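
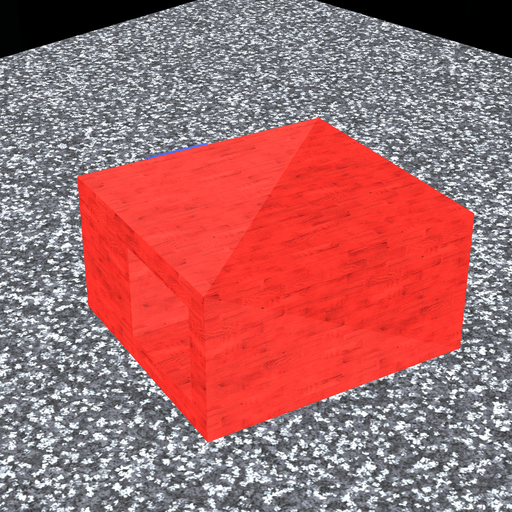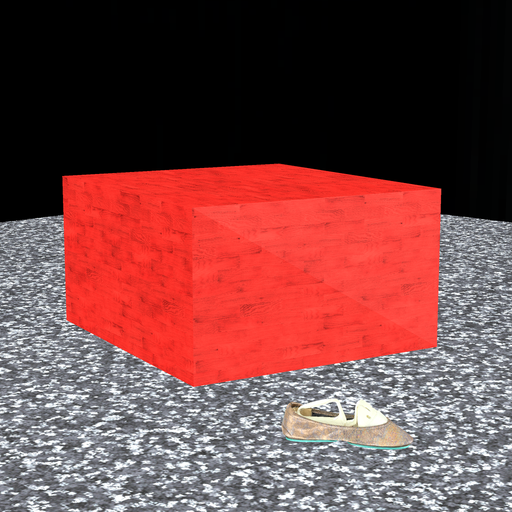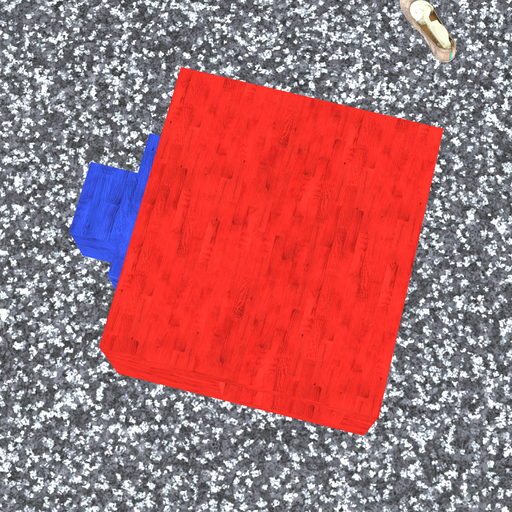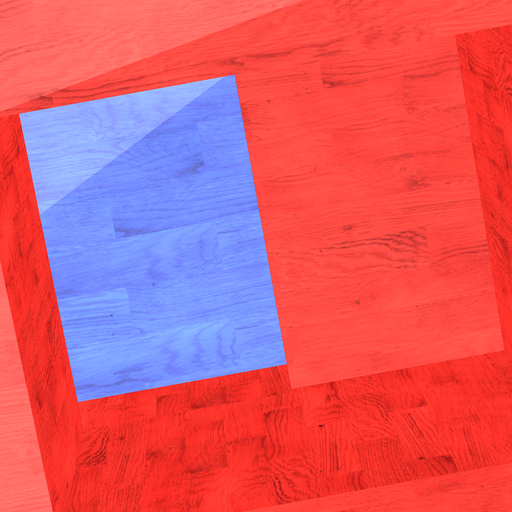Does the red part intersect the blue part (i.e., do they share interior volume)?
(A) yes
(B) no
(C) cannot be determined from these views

(A) yes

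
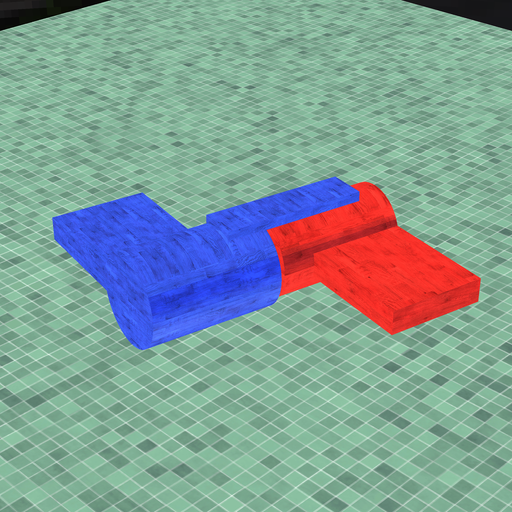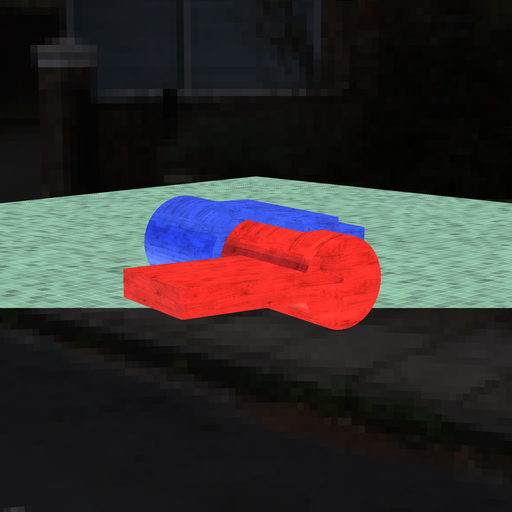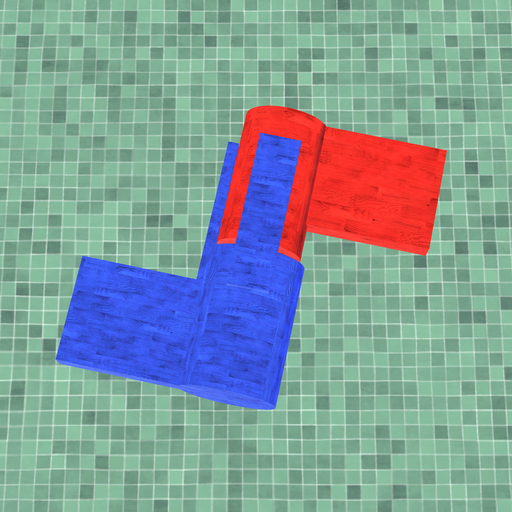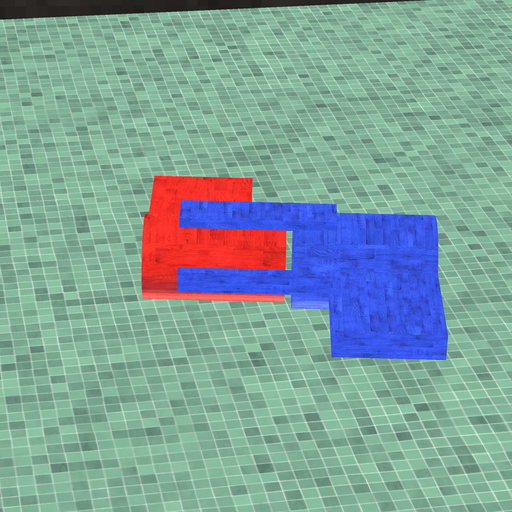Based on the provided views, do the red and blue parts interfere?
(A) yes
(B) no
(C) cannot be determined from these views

(B) no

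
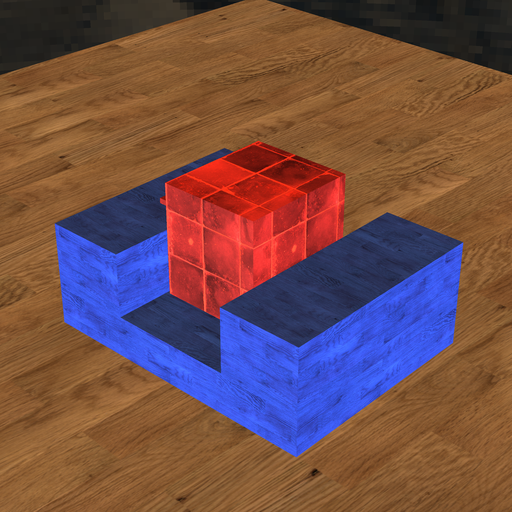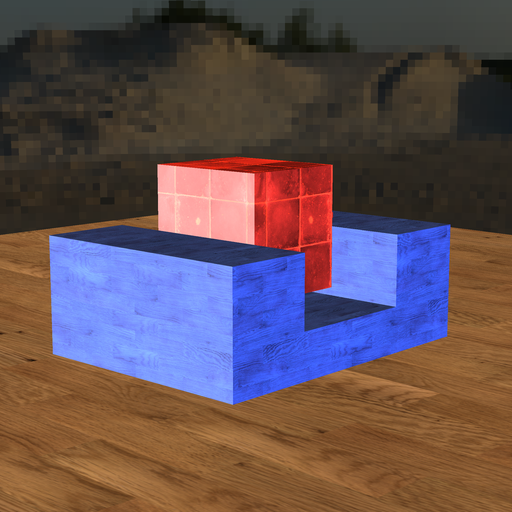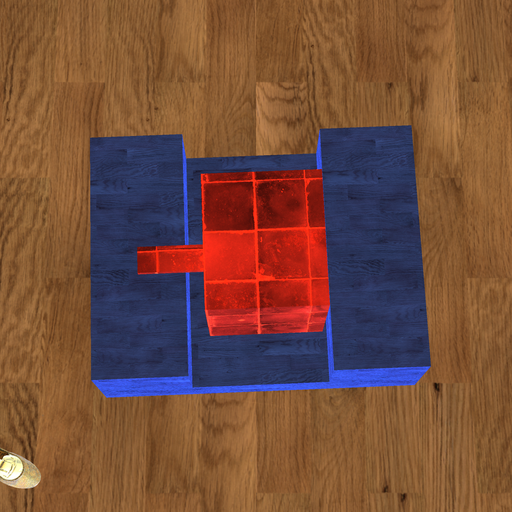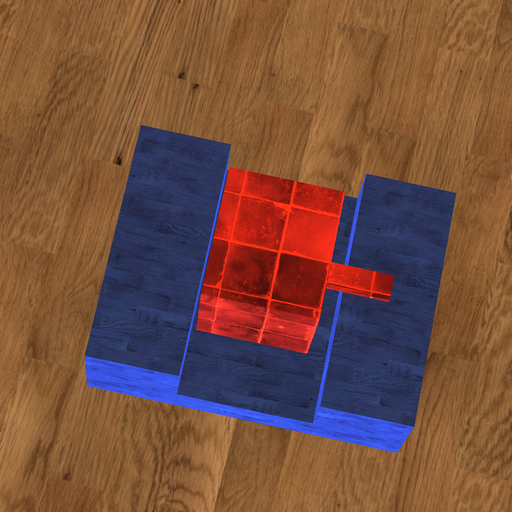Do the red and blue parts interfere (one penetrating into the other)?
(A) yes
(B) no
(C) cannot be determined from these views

(B) no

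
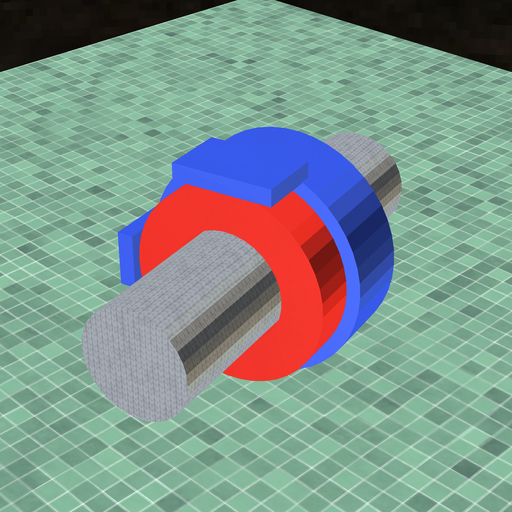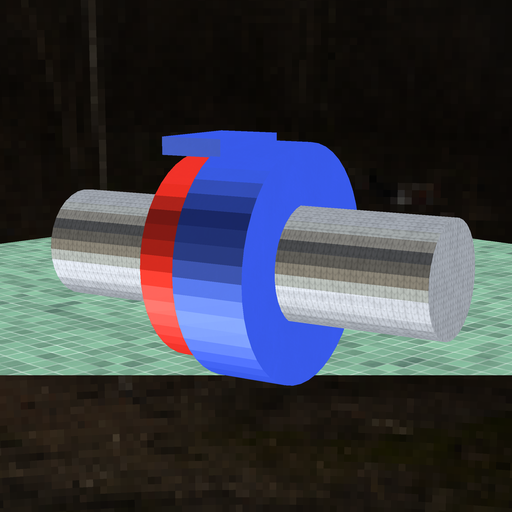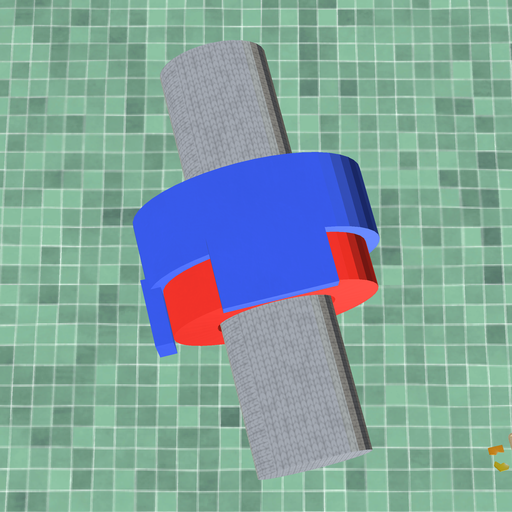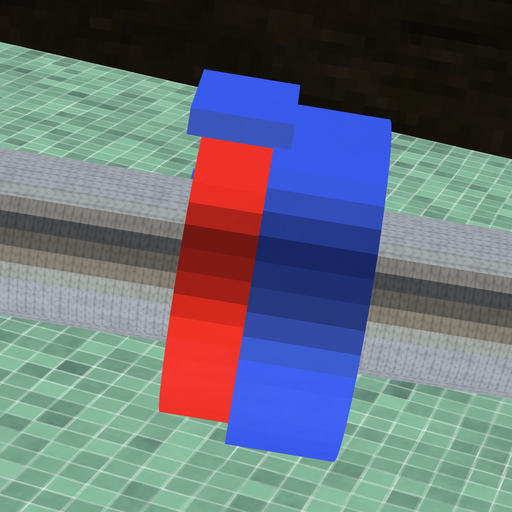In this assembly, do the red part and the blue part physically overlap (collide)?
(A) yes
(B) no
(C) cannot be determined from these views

(A) yes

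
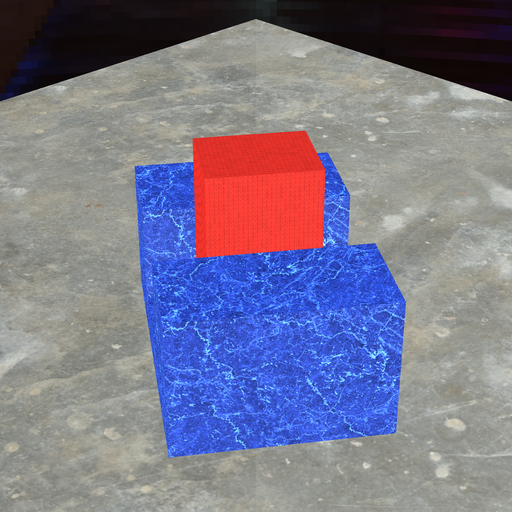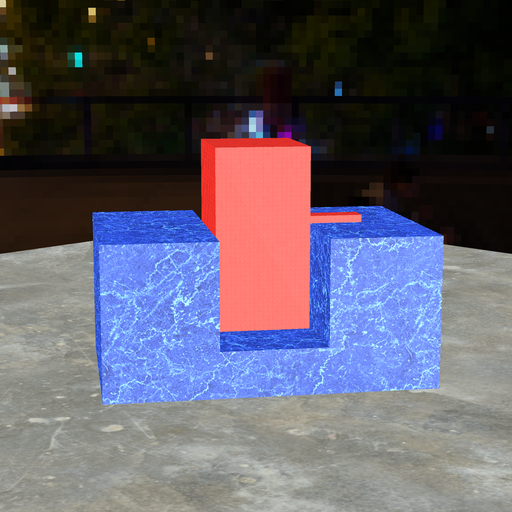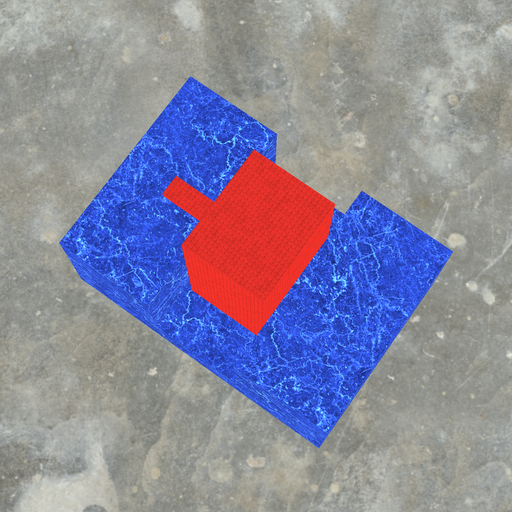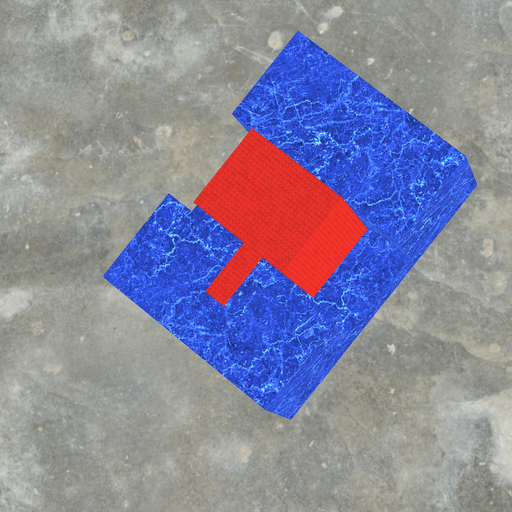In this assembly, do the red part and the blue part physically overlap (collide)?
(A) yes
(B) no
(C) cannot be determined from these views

(B) no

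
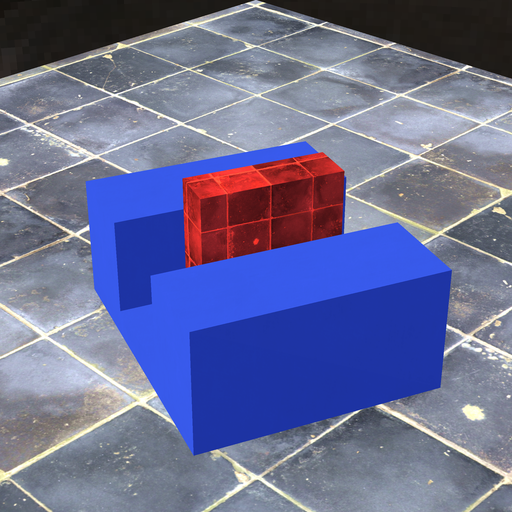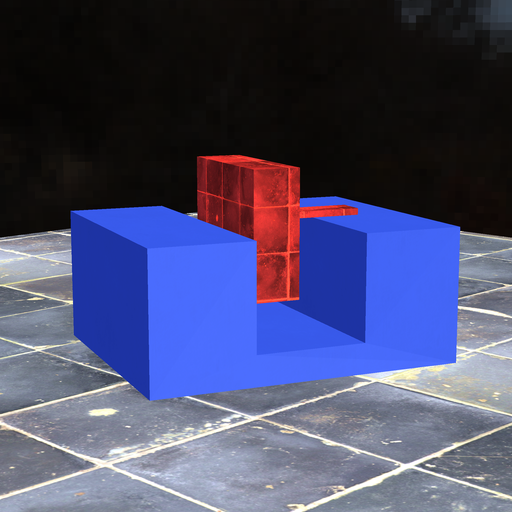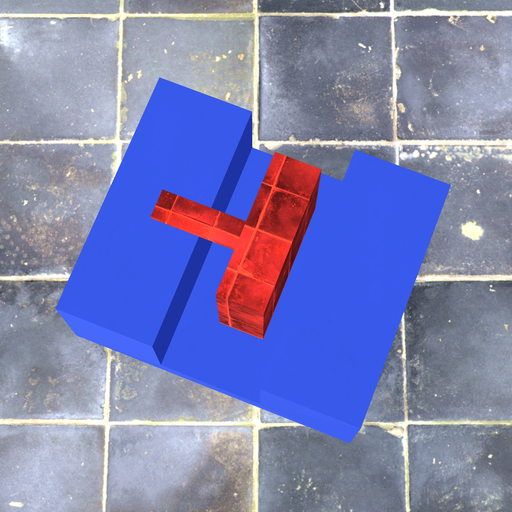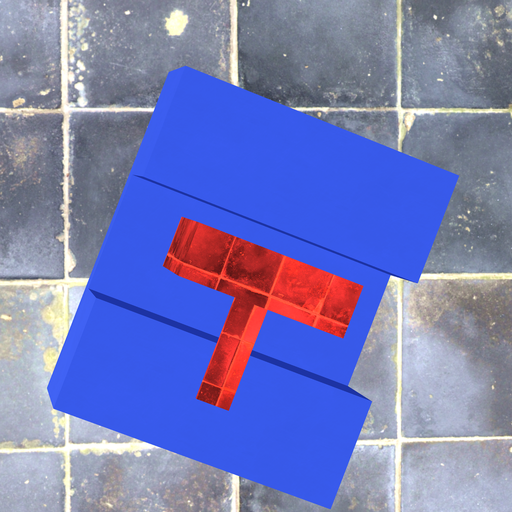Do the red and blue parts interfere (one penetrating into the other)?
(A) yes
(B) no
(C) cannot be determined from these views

(B) no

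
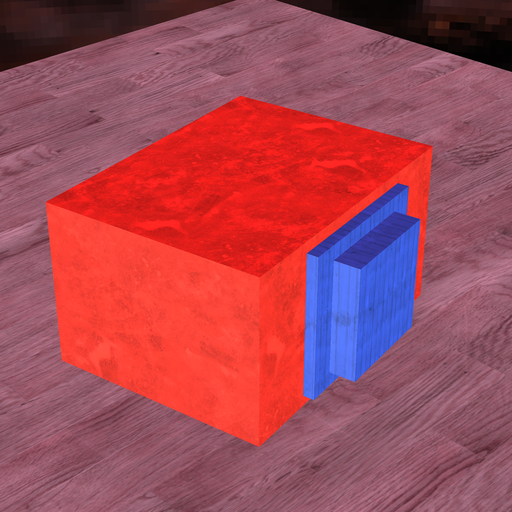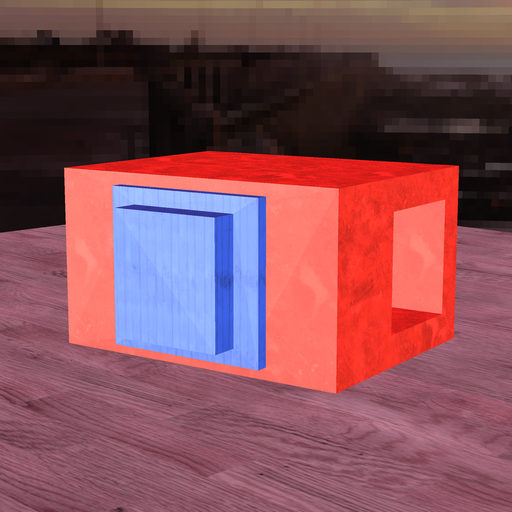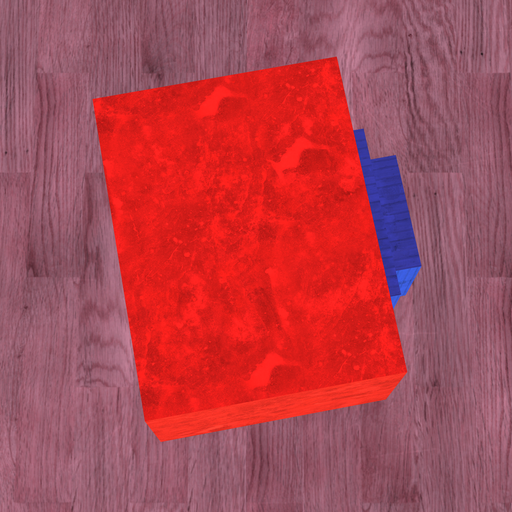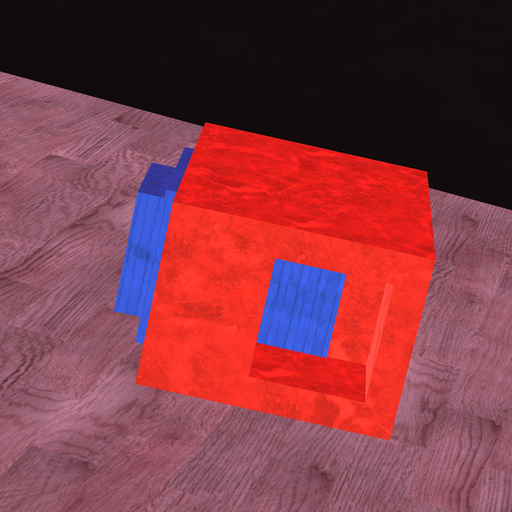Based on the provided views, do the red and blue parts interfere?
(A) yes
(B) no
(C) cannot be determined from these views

(A) yes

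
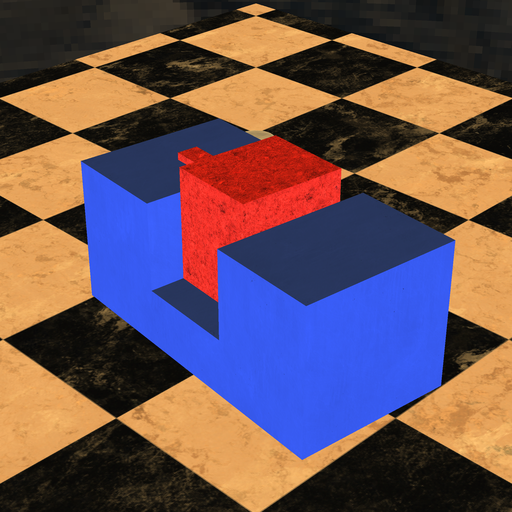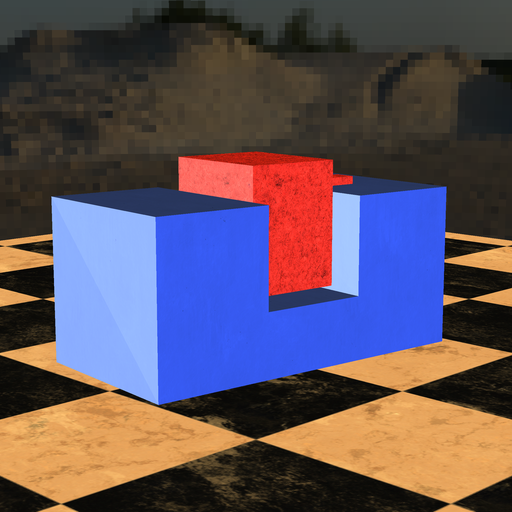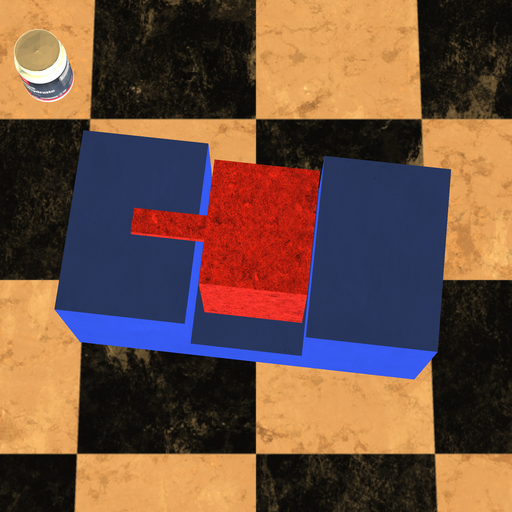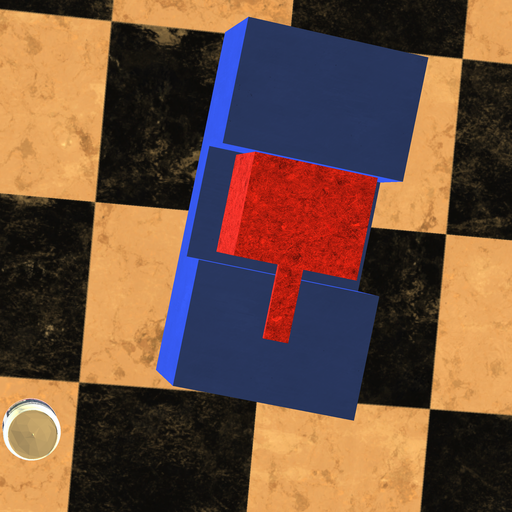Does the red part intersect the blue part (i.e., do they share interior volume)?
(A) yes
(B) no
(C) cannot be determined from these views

(B) no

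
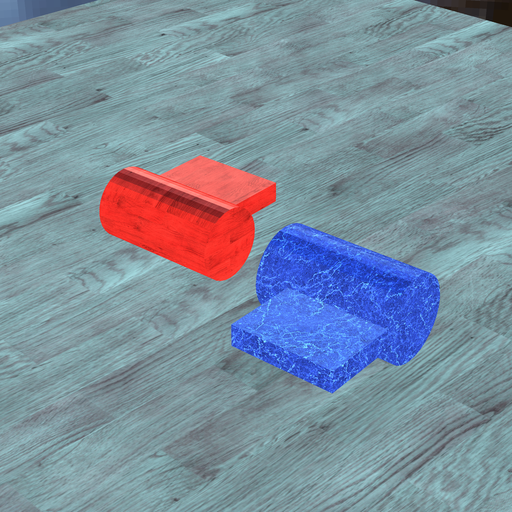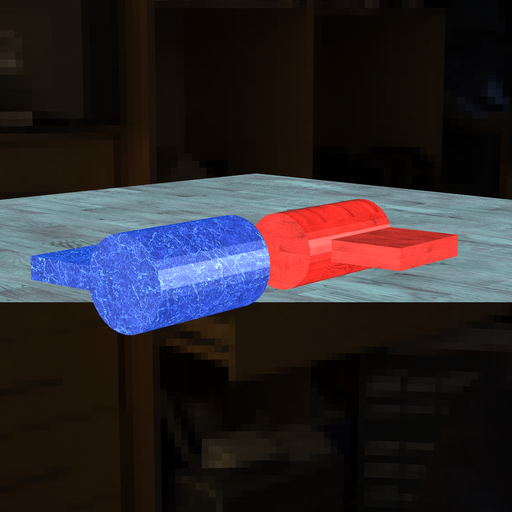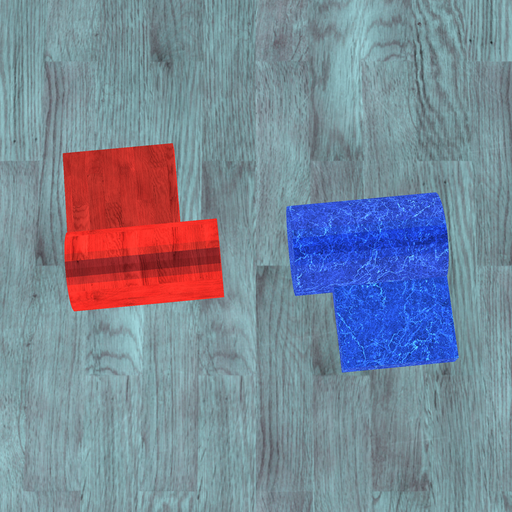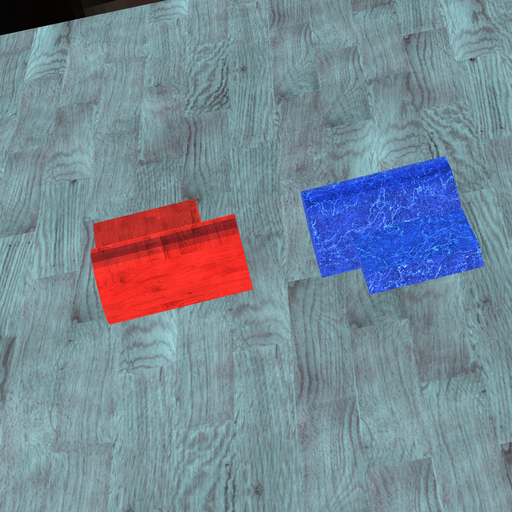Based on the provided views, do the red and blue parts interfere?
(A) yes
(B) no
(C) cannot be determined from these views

(B) no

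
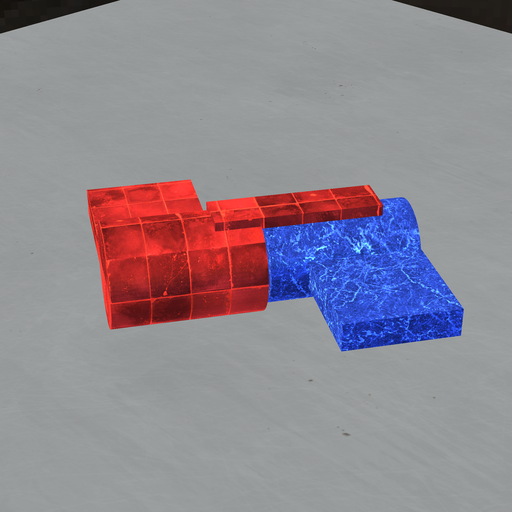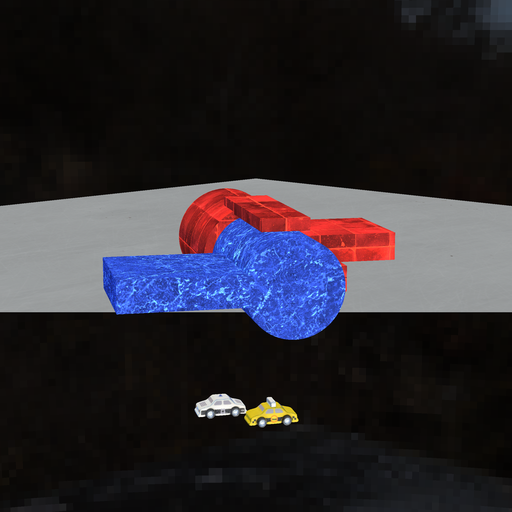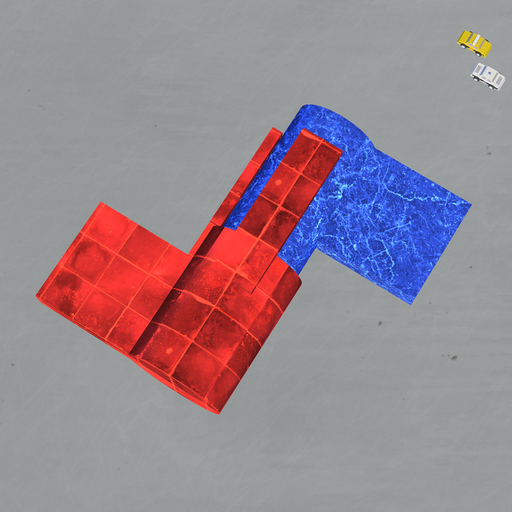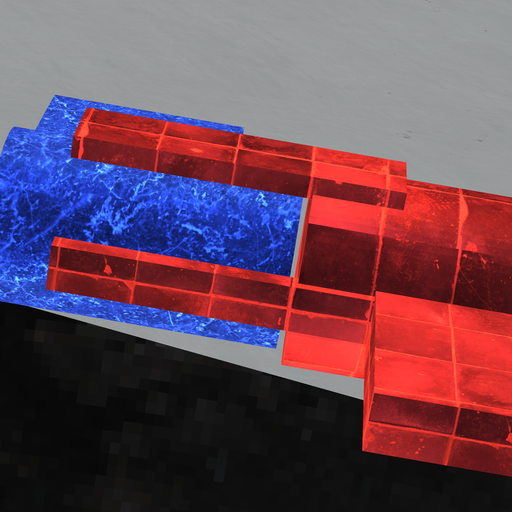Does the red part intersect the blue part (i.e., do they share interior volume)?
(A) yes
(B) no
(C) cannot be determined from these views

(B) no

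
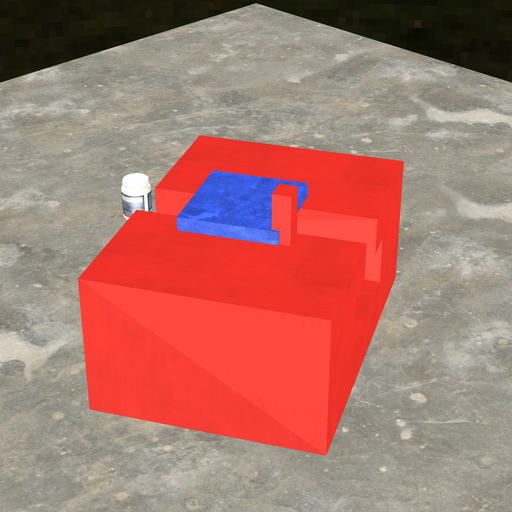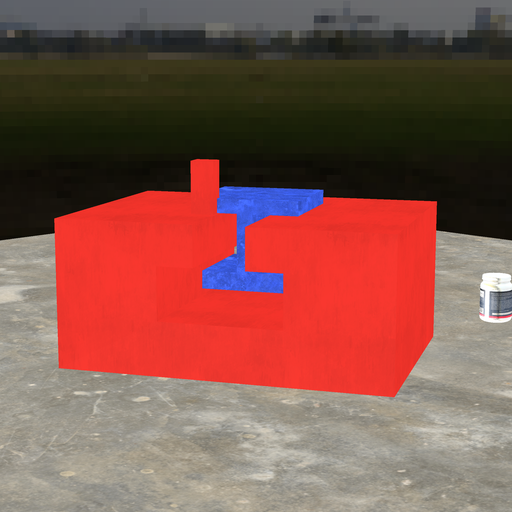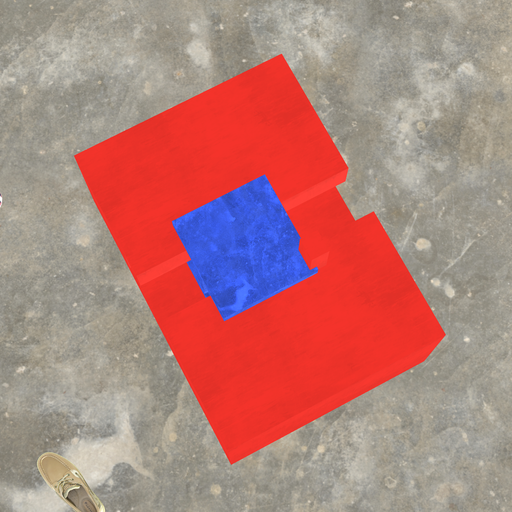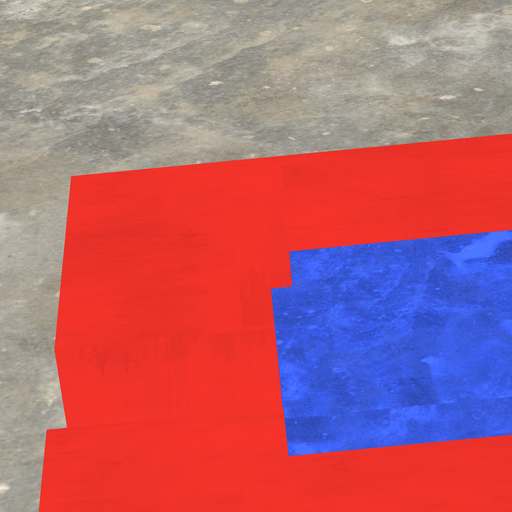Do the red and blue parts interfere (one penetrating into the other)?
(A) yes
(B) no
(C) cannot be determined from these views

(A) yes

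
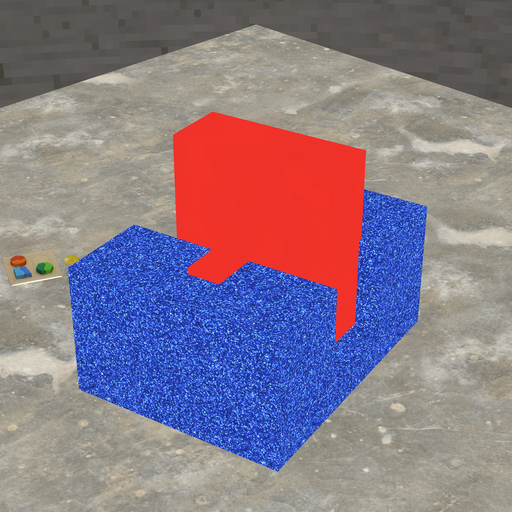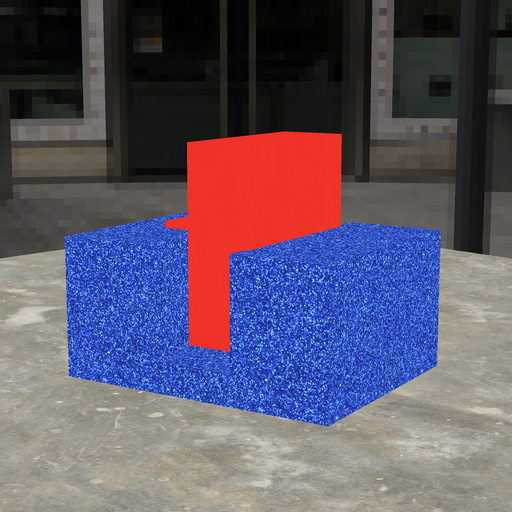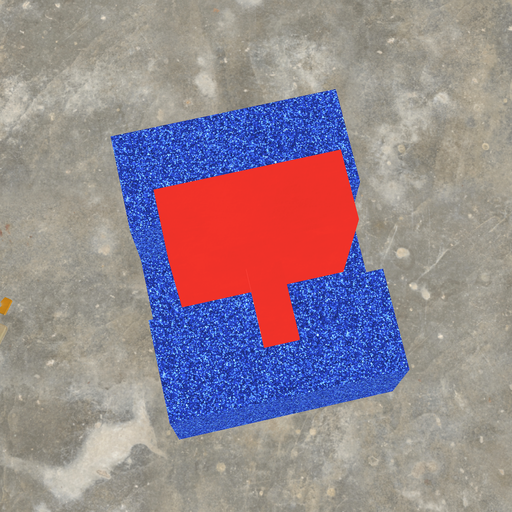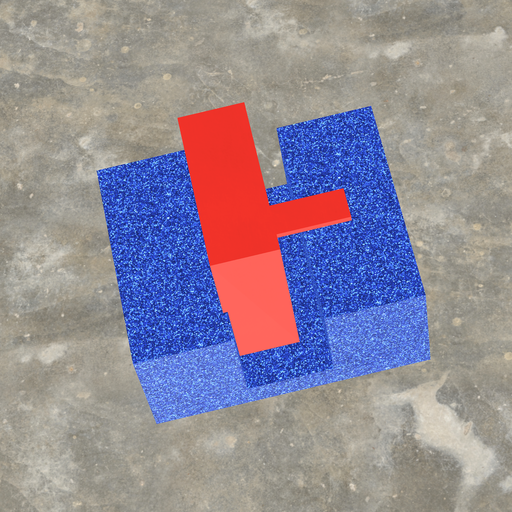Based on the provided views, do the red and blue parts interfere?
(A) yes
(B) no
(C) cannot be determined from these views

(A) yes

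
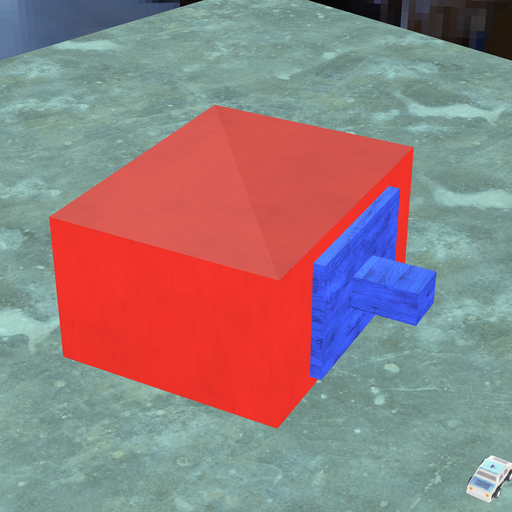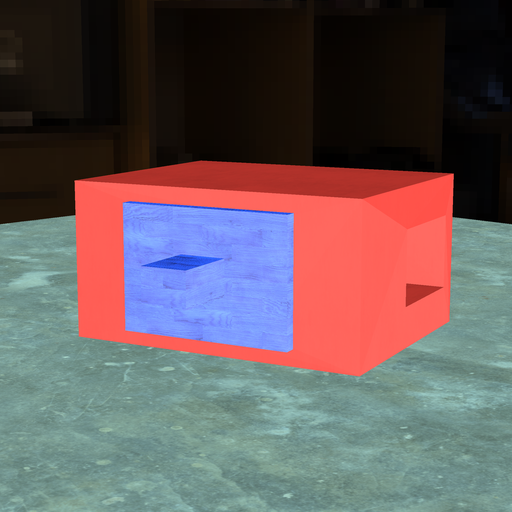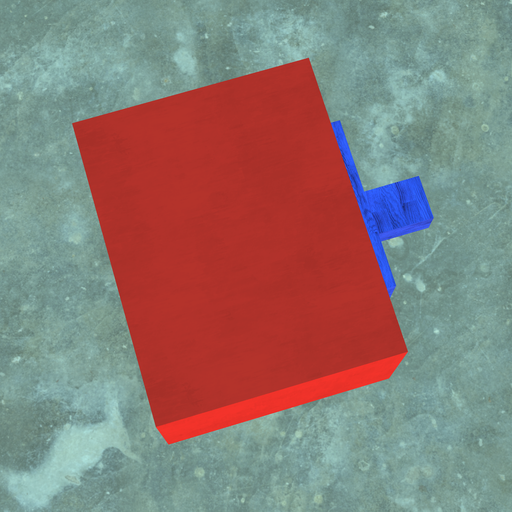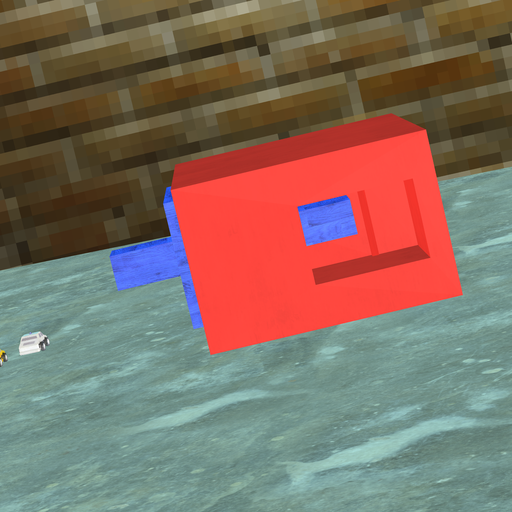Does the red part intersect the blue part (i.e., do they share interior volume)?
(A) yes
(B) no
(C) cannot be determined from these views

(B) no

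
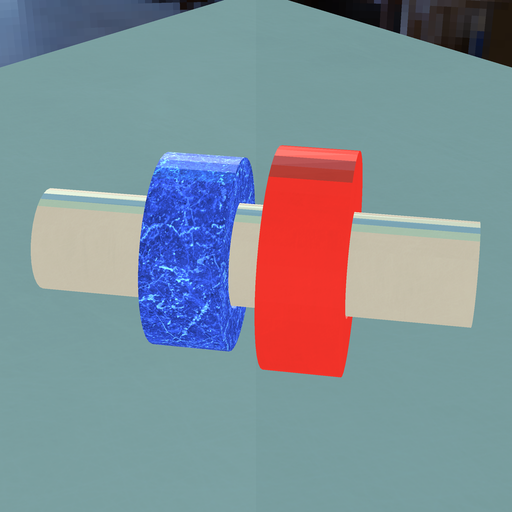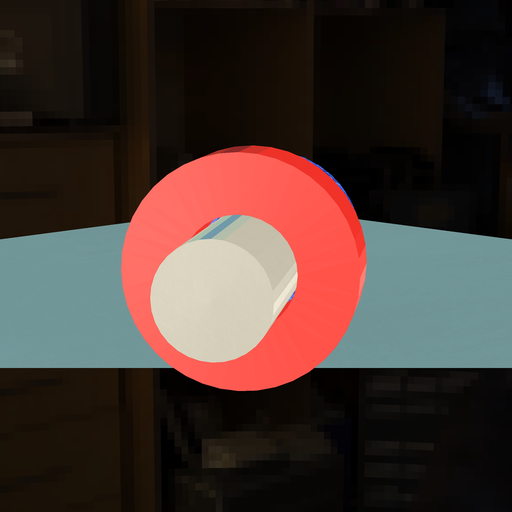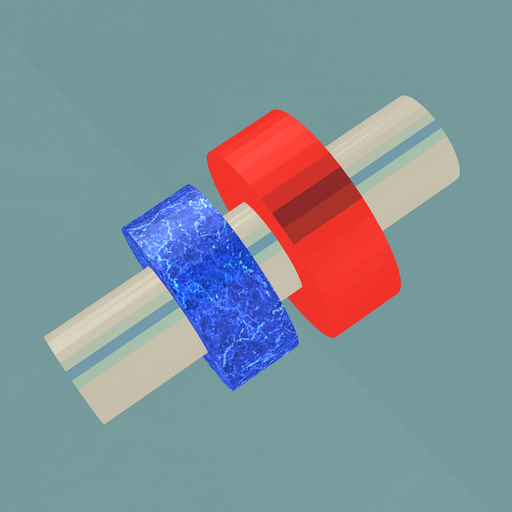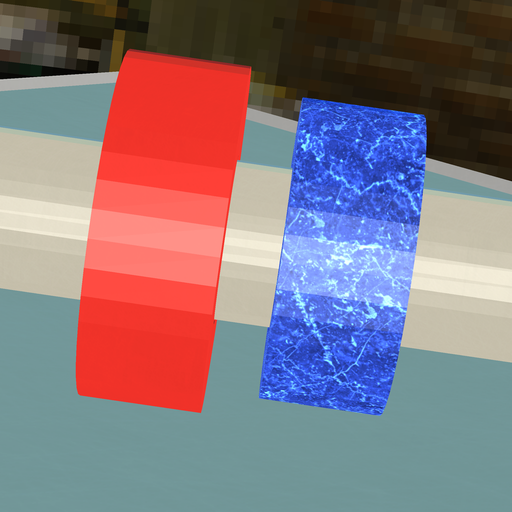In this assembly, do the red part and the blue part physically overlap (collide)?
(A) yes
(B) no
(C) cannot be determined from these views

(B) no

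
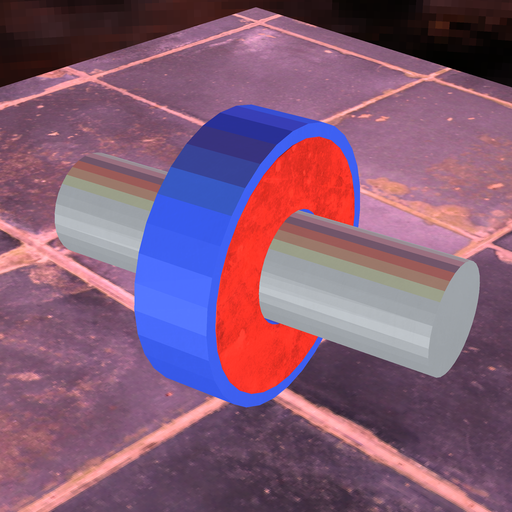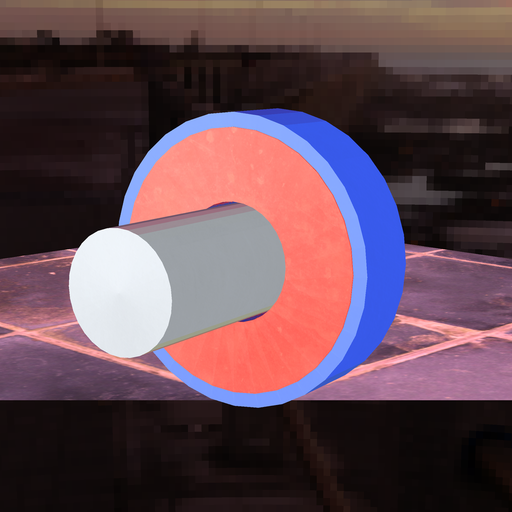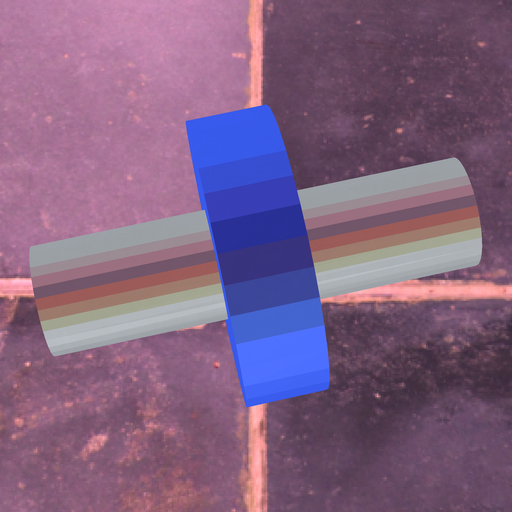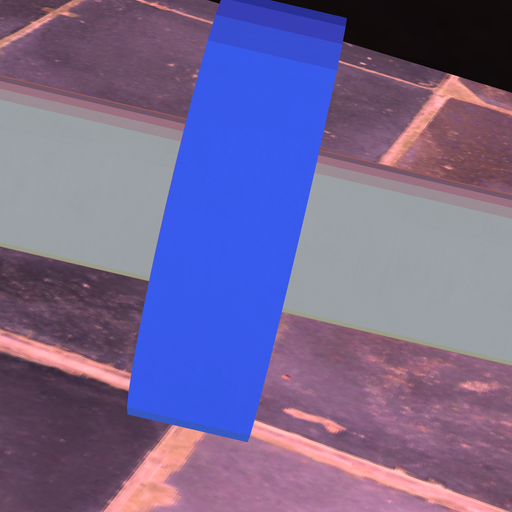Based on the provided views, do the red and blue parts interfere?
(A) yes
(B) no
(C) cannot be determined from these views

(A) yes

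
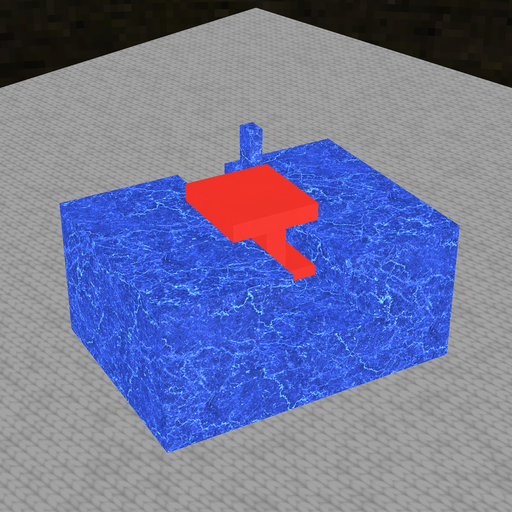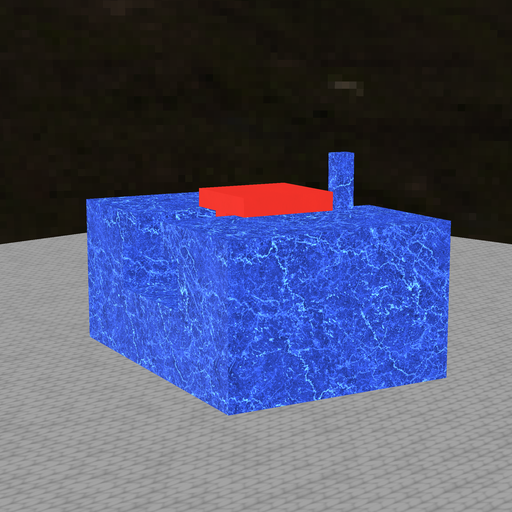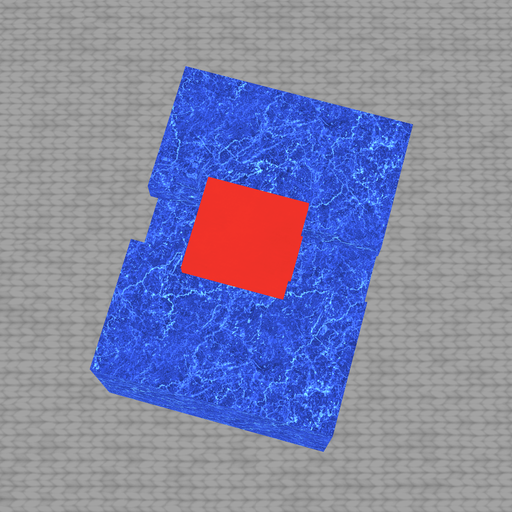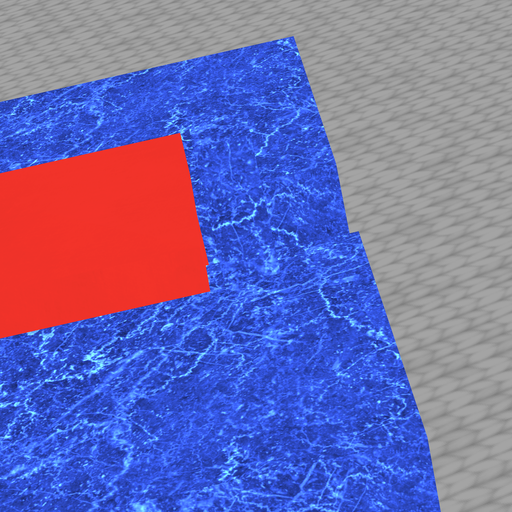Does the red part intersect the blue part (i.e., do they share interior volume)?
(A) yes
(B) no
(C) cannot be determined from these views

(B) no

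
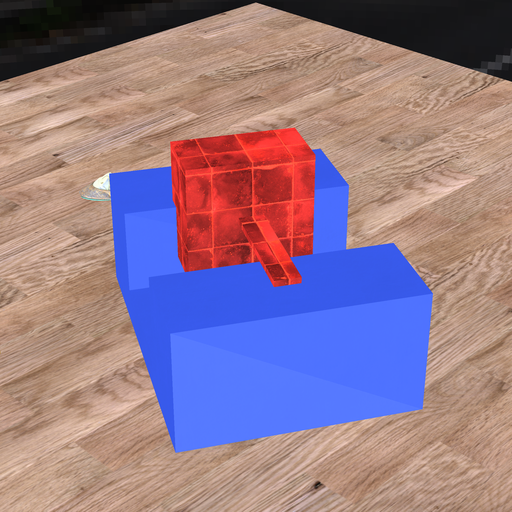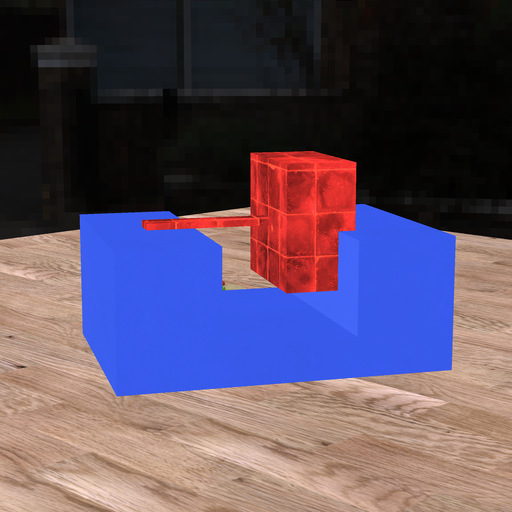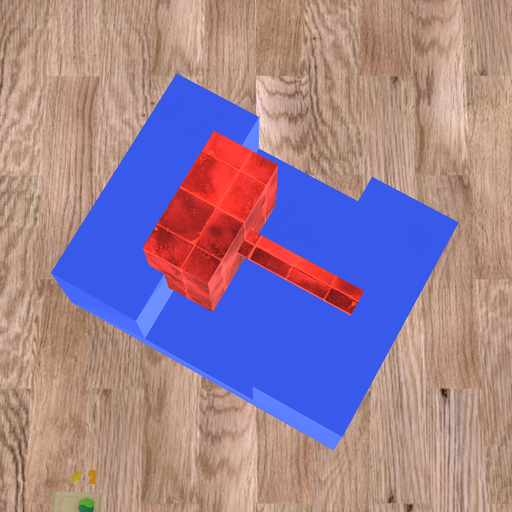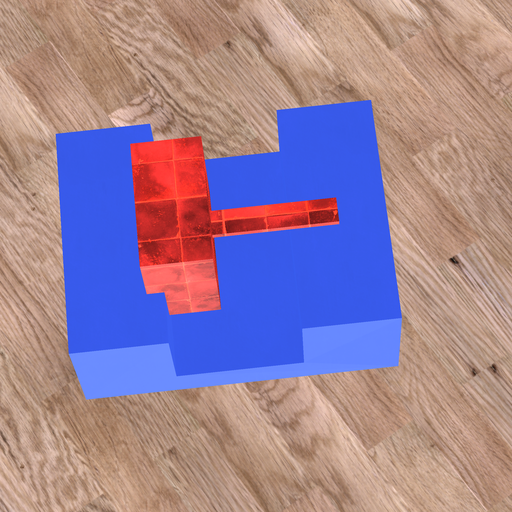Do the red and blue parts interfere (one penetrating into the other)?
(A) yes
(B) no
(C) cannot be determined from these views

(A) yes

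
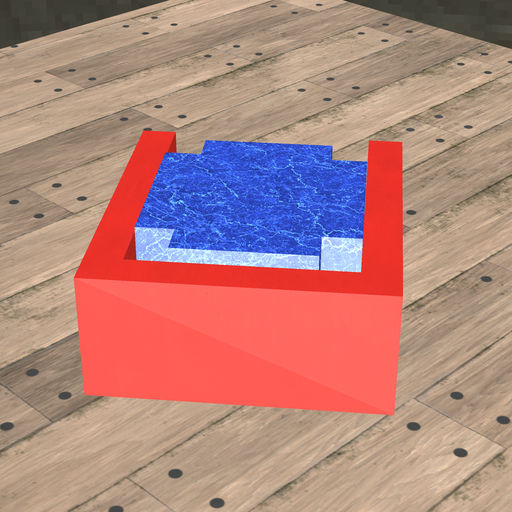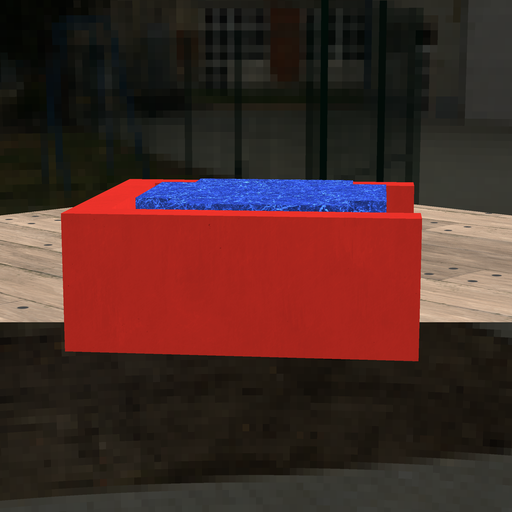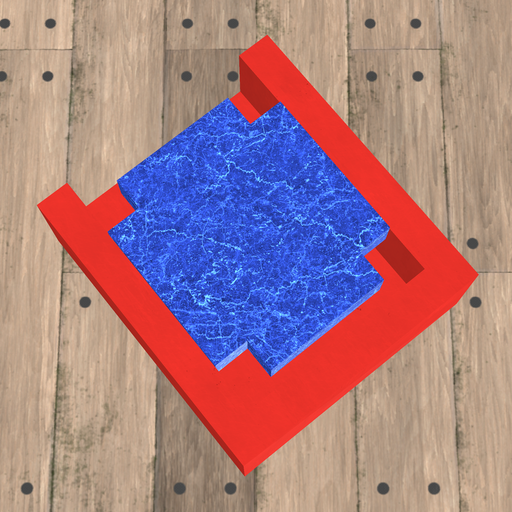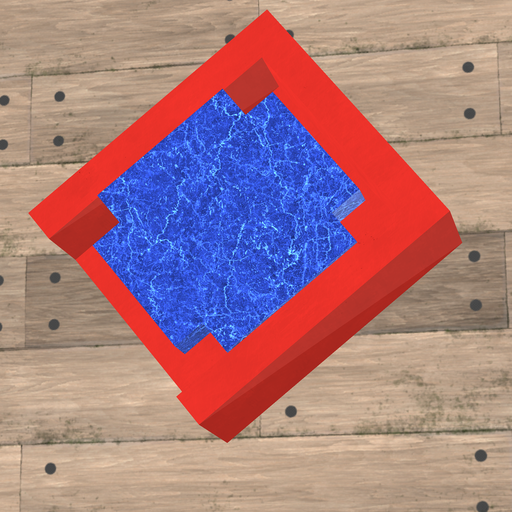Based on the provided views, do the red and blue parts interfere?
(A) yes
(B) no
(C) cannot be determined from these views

(B) no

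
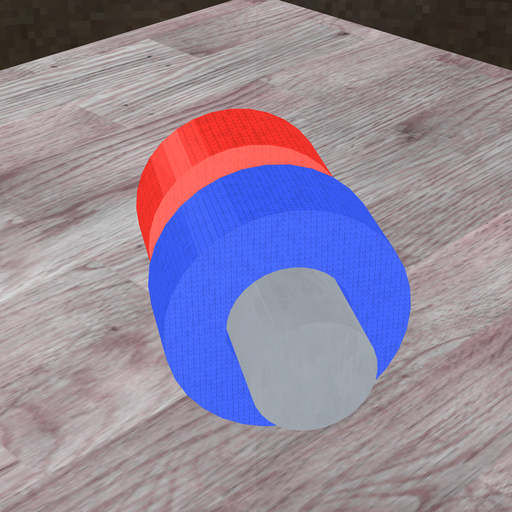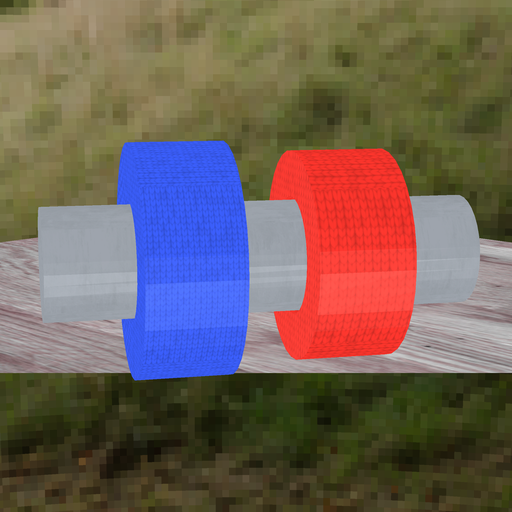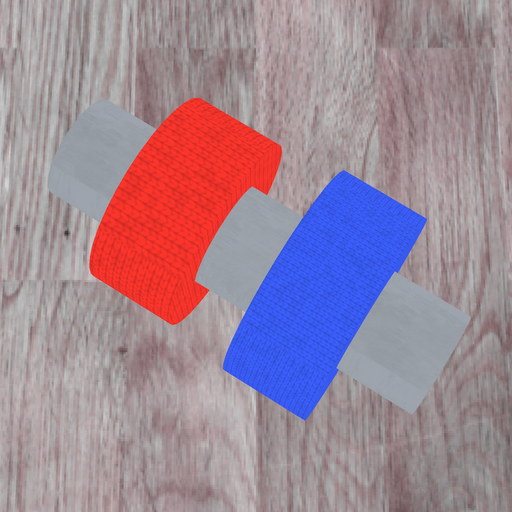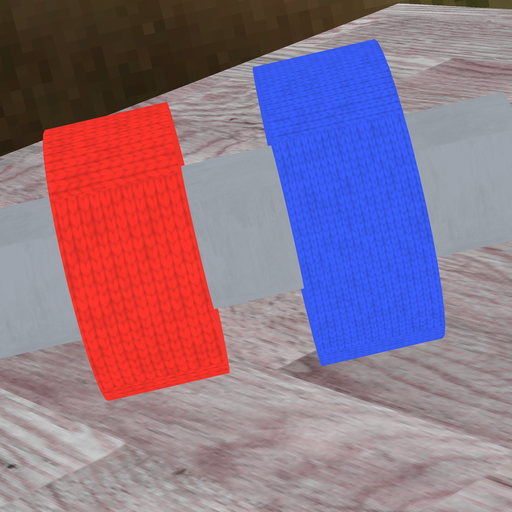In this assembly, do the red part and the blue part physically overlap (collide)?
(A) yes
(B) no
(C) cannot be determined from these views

(B) no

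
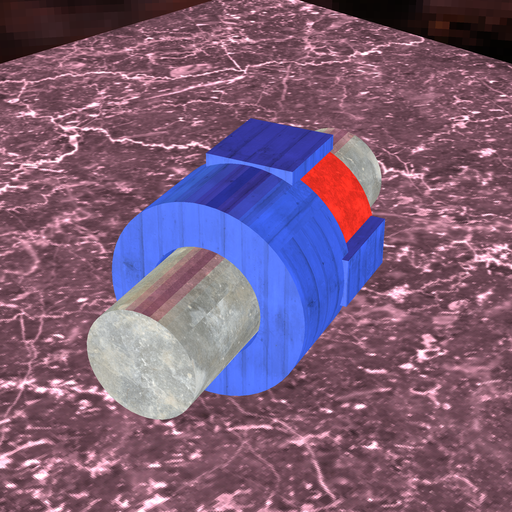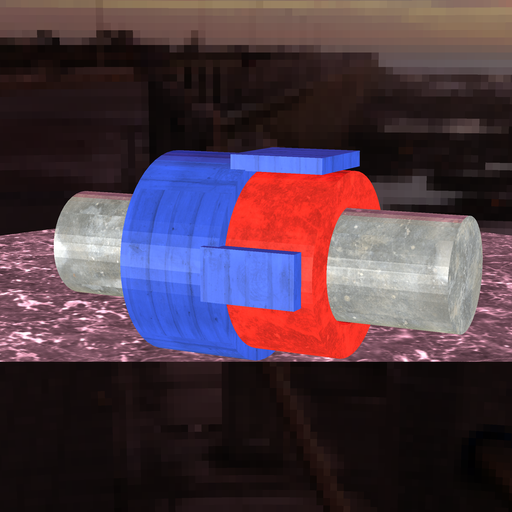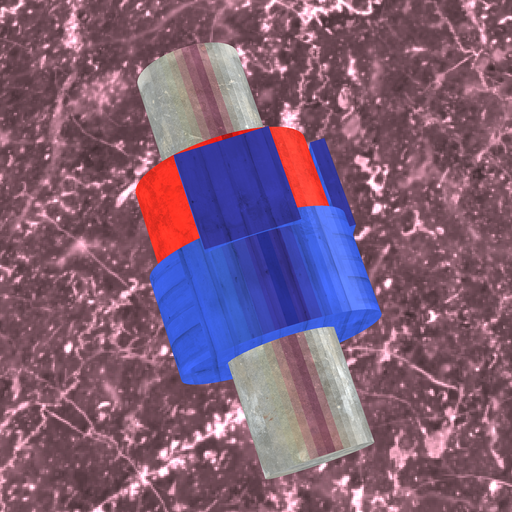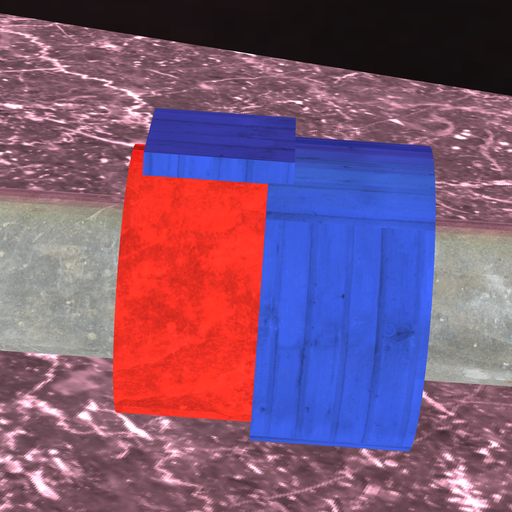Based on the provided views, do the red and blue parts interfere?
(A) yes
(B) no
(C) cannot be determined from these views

(A) yes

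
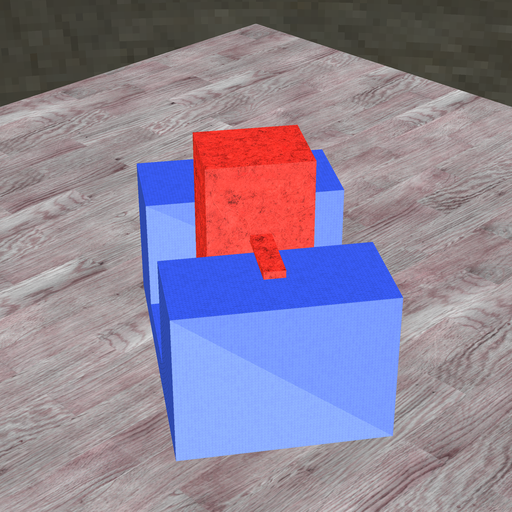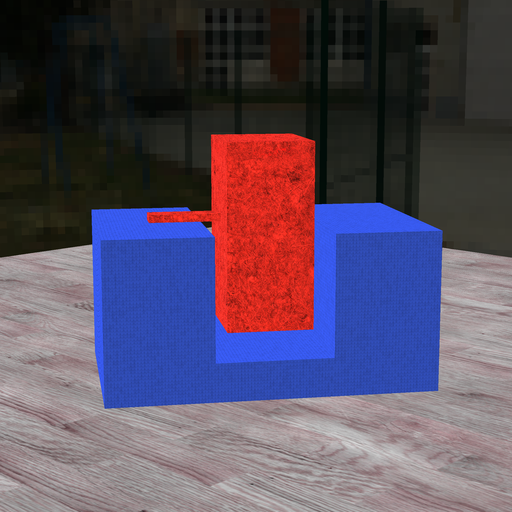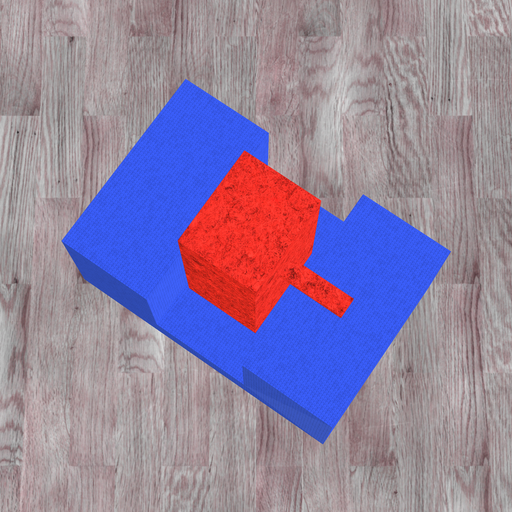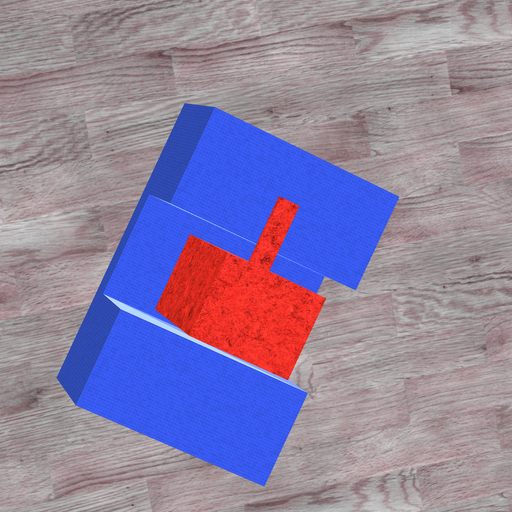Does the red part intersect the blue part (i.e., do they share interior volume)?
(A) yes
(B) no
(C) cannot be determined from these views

(B) no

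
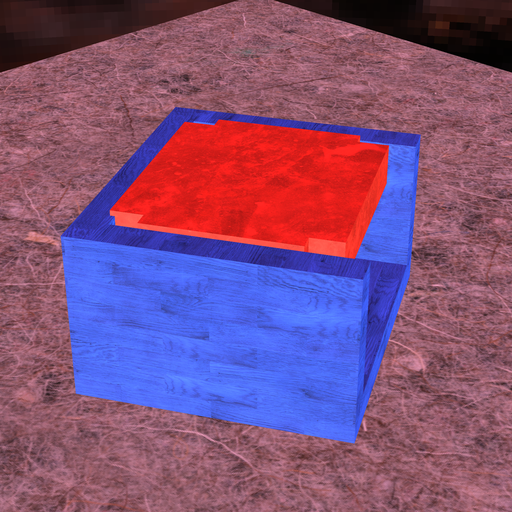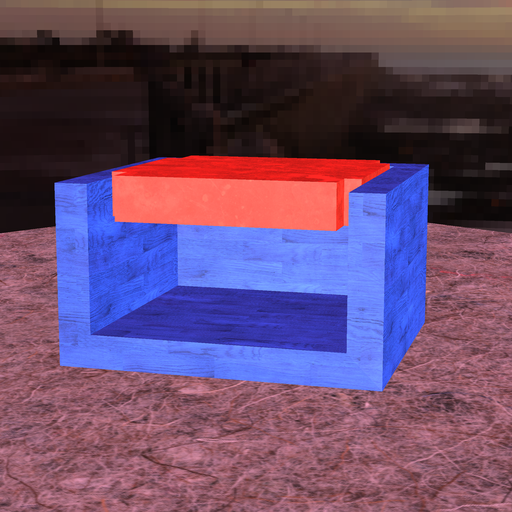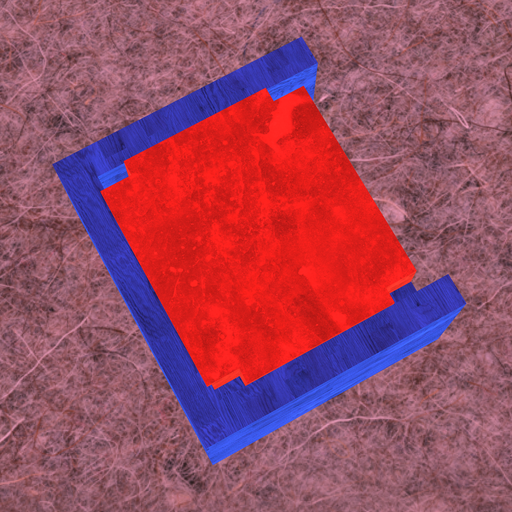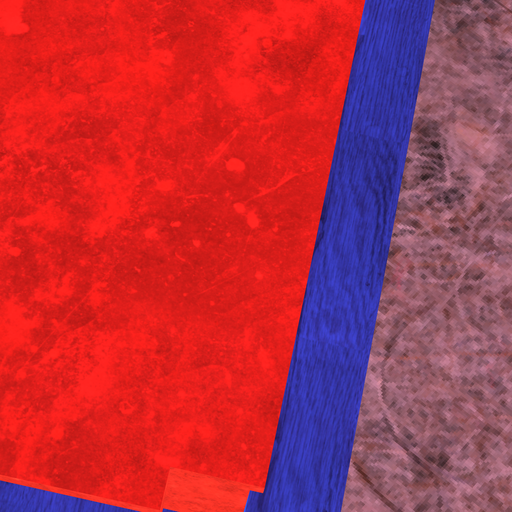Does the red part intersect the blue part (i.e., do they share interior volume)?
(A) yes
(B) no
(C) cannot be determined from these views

(A) yes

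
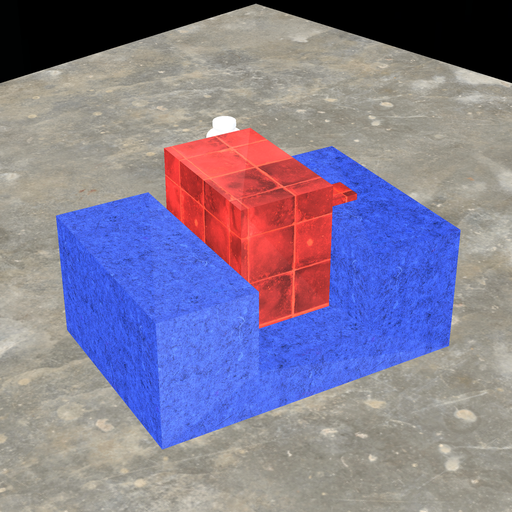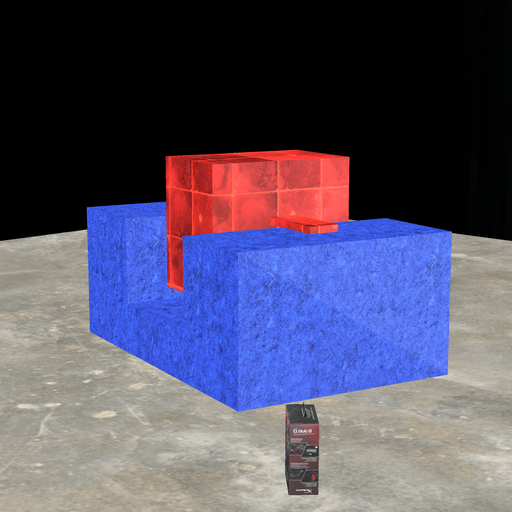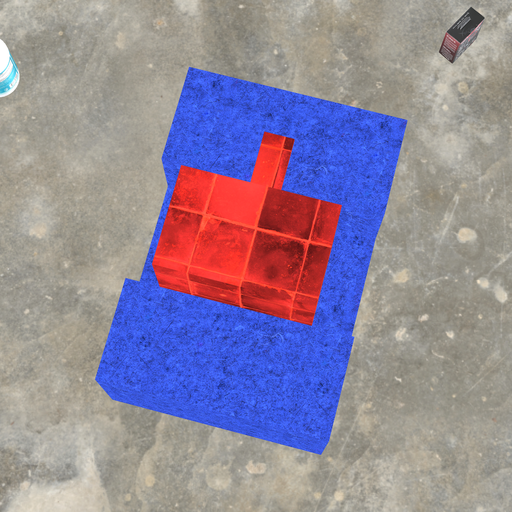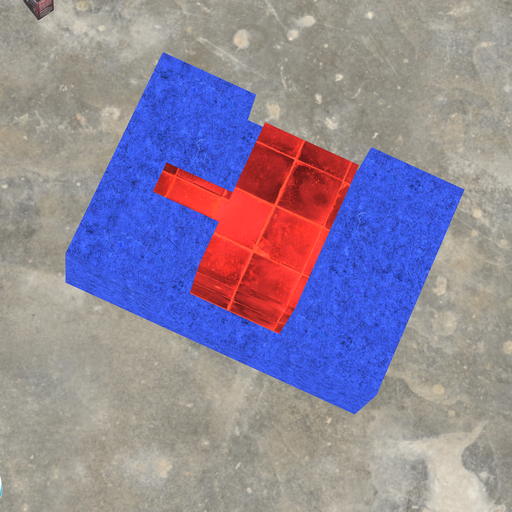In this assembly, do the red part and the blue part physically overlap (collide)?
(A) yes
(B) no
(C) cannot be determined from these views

(B) no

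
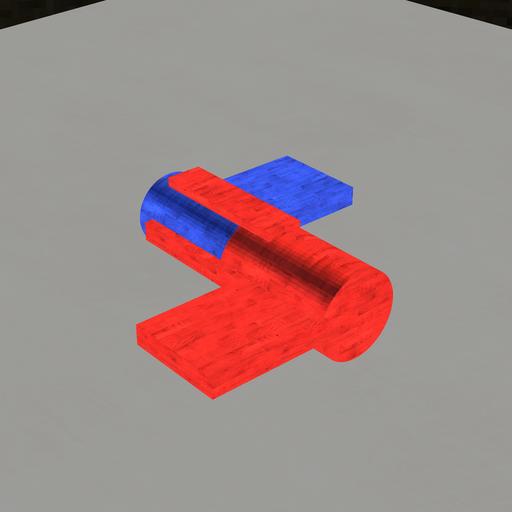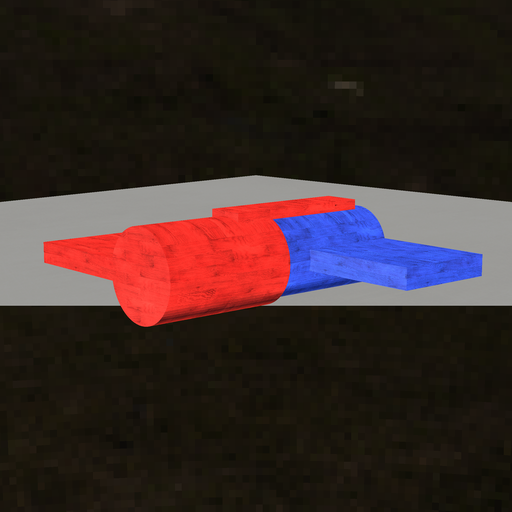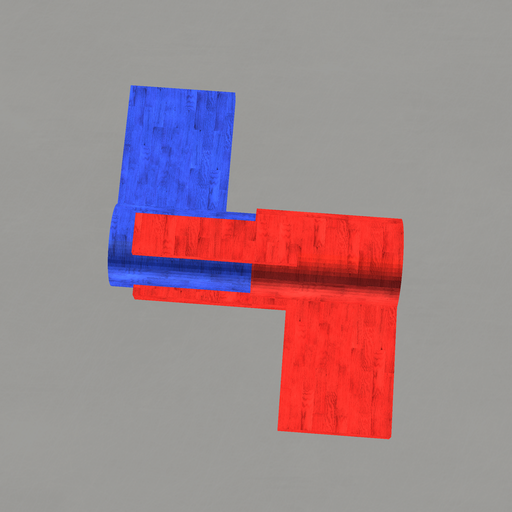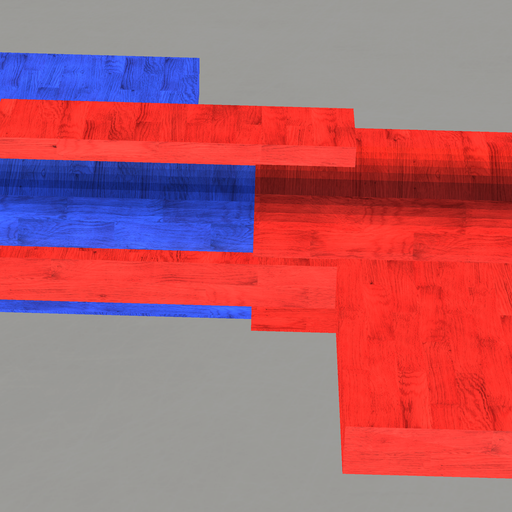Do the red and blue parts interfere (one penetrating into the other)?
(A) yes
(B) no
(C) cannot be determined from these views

(A) yes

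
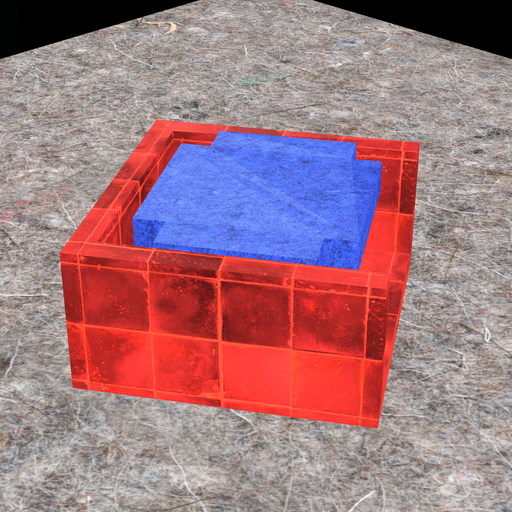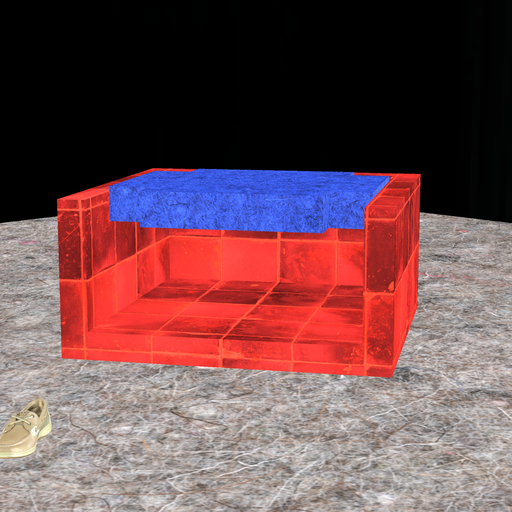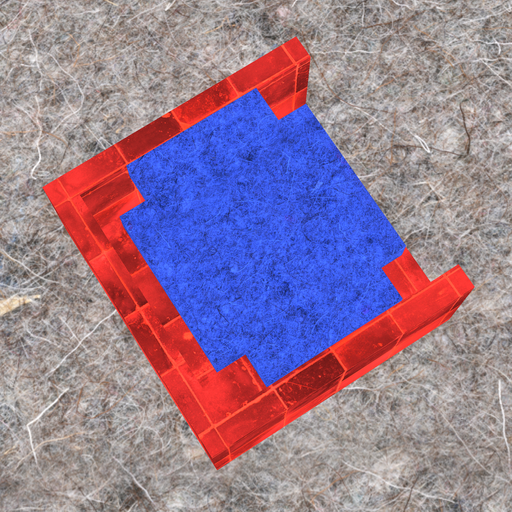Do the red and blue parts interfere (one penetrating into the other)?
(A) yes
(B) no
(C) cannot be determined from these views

(B) no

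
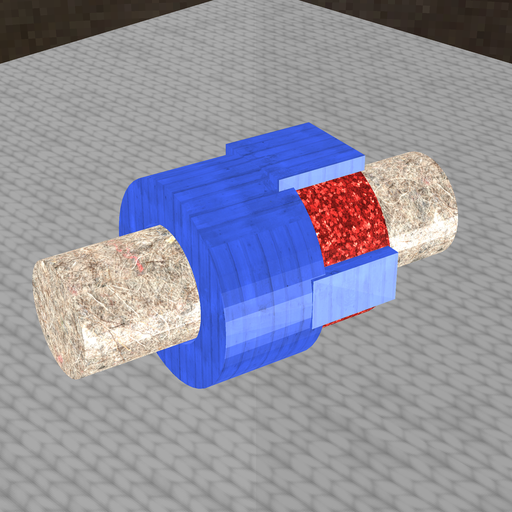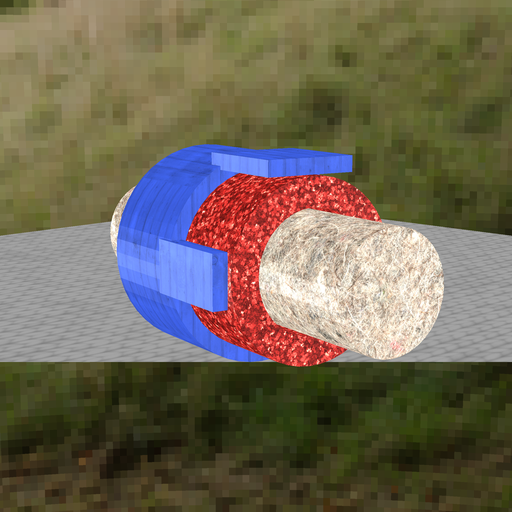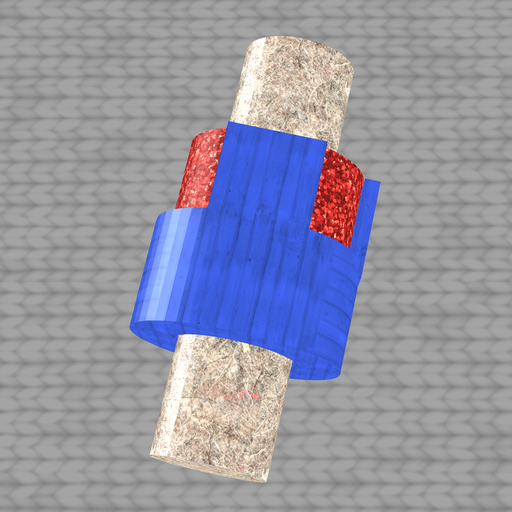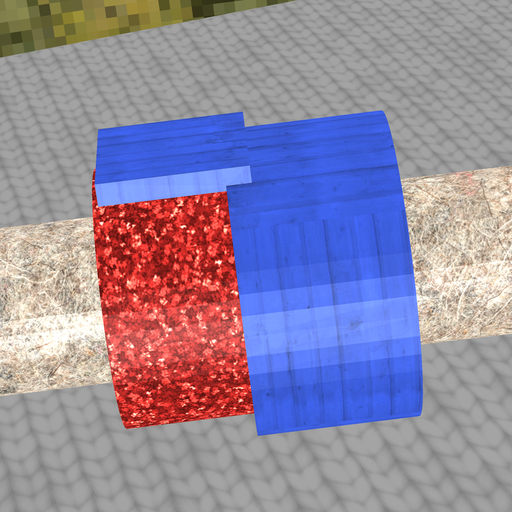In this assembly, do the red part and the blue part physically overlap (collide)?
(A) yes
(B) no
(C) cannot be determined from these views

(A) yes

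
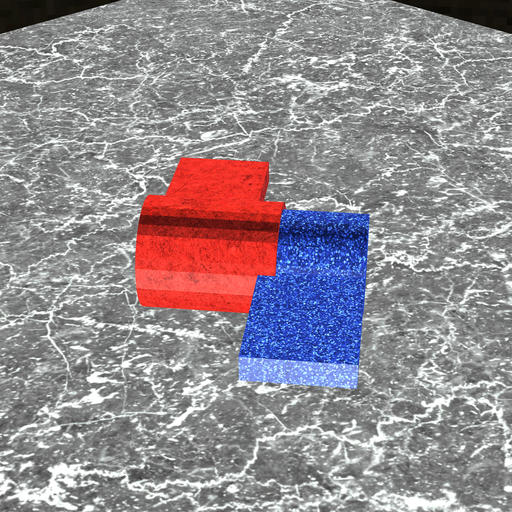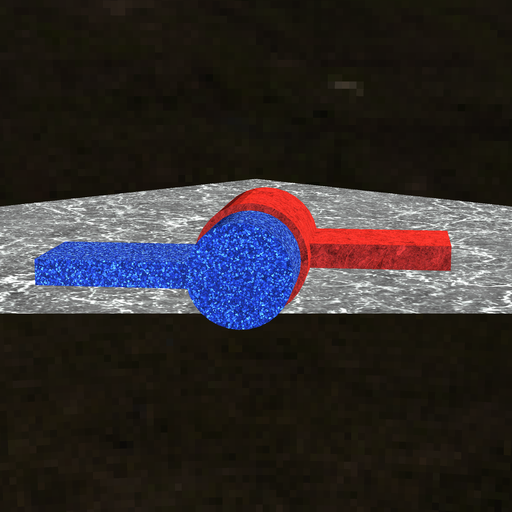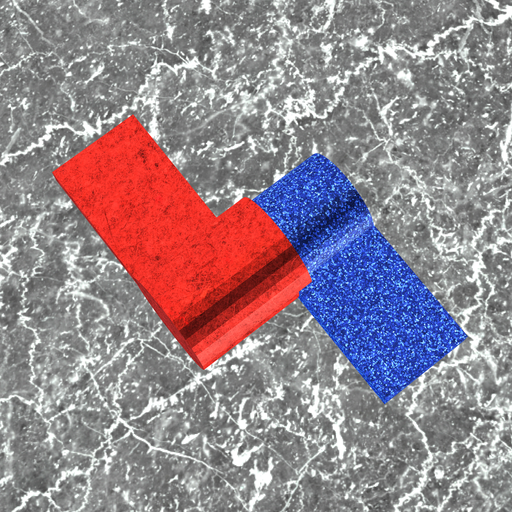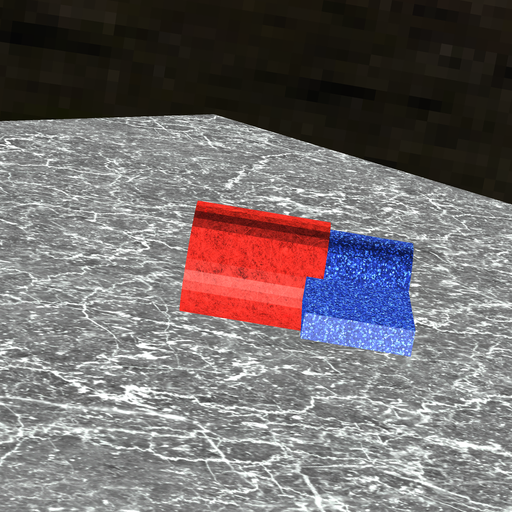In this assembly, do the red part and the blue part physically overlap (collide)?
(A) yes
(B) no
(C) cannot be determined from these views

(A) yes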